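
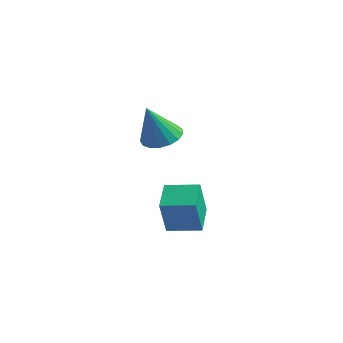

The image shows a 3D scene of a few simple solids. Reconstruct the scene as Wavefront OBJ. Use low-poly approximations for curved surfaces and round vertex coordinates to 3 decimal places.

v 1.865 -2.744 -3.834
v 2.079 -3.375 -2.055
v 3.131 -1.881 -3.681
v 3.345 -2.512 -1.901
v 2.735 -3.928 -4.359
v 2.949 -4.559 -2.579
v 4.001 -3.065 -4.205
v 4.215 -3.696 -2.426
v 1.965 -3.405 0.816
v 2.828 -3.78 0.693
v 1.875 -4.215 2.664
v 2.912 -3.372 0.876
v 2.779 -2.972 1.045
v 2.459 -2.671 1.162
v 2.026 -2.538 1.199
v 1.578 -2.603 1.149
v 1.22 -2.852 1.023
v 1.032 -3.228 0.849
v 1.057 -3.644 0.667
v 1.291 -4.005 0.52
v 1.679 -4.229 0.44
v 2.132 -4.264 0.447
v 2.547 -4.102 0.538
f 2 4 1
f 5 2 1
f 1 4 3
f 3 5 1
f 2 8 4
f 6 2 5
f 6 8 2
f 4 8 3
f 7 5 3
f 3 8 7
f 7 6 5
f 8 6 7
f 10 9 12
f 10 12 11
f 12 9 13
f 12 13 11
f 13 9 14
f 13 14 11
f 14 9 15
f 14 15 11
f 15 9 16
f 15 16 11
f 16 9 17
f 16 17 11
f 17 9 18
f 17 18 11
f 18 9 19
f 18 19 11
f 19 9 20
f 19 20 11
f 20 9 21
f 20 21 11
f 21 9 22
f 21 22 11
f 22 9 23
f 22 23 11
f 23 9 10
f 23 10 11



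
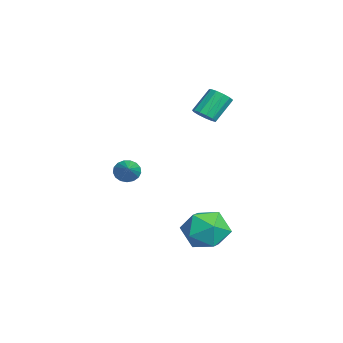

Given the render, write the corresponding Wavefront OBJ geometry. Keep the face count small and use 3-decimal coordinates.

v -3.348 -0.399 3.294
v -2.789 -0.345 3.533
v -3.313 0.433 4.585
v -3.872 0.379 4.346
v -2.828 -0.08 3.317
v -3.353 0.698 4.369
v -3.032 0.083 3.094
v -3.557 0.862 4.147
v -3.337 0.094 2.935
v -3.861 0.872 3.987
v -3.645 -0.052 2.889
v -4.169 0.726 3.942
v -3.858 -0.308 2.972
v -4.383 0.47 4.025
v -3.91 -0.593 3.157
v -4.434 0.185 4.21
v -3.783 -0.817 3.386
v -4.307 -0.038 4.438
v -3.518 -0.907 3.585
v -4.042 -0.129 4.637
v -3.199 -0.837 3.692
v -3.723 -0.059 4.744
v -2.927 -0.627 3.672
v -3.452 0.151 4.725
v 0.592 -0.987 -1.968
v 1.331 -0.186 -2.323
v 1.629 -1.274 -0.457
v 2.368 -0.473 -0.812
v 1.317 -0.171 -0.469
v 0.677 0.007 -1.402
v 2.283 -1.467 -1.378
v 1.643 -1.289 -2.311
v 2.377 -0.483 -1.958
v 1.78 0.318 -1.396
v 1.18 -1.778 -1.384
v 0.583 -0.977 -0.822
v -1.363 -3.83 0.883
v -1.123 -4.125 0.418
v -0.057 -3.83 1.557
v -1.088 -3.848 0.35
v -1.115 -3.567 0.403
v -1.2 -3.347 0.567
v -1.322 -3.237 0.803
v -1.453 -3.263 1.057
v -1.564 -3.419 1.271
v -1.628 -3.669 1.396
v -1.632 -3.956 1.404
v -1.574 -4.215 1.292
v -1.468 -4.385 1.087
v -1.338 -4.428 0.834
v -1.213 -4.334 0.593
f 2 1 5
f 2 5 3
f 3 5 6
f 3 6 4
f 5 1 7
f 5 7 6
f 6 7 8
f 6 8 4
f 7 1 9
f 7 9 8
f 8 9 10
f 8 10 4
f 9 1 11
f 9 11 10
f 10 11 12
f 10 12 4
f 11 1 13
f 11 13 12
f 12 13 14
f 12 14 4
f 13 1 15
f 13 15 14
f 14 15 16
f 14 16 4
f 15 1 17
f 15 17 16
f 16 17 18
f 16 18 4
f 17 1 19
f 17 19 18
f 18 19 20
f 18 20 4
f 19 1 21
f 19 21 20
f 20 21 22
f 20 22 4
f 21 1 23
f 21 23 22
f 22 23 24
f 22 24 4
f 23 1 2
f 23 2 24
f 24 2 3
f 24 3 4
f 25 36 30
f 25 30 26
f 25 26 32
f 25 32 35
f 25 35 36
f 26 30 34
f 30 36 29
f 36 35 27
f 35 32 31
f 32 26 33
f 28 34 29
f 28 29 27
f 28 27 31
f 28 31 33
f 28 33 34
f 29 34 30
f 27 29 36
f 31 27 35
f 33 31 32
f 34 33 26
f 38 37 40
f 38 40 39
f 40 37 41
f 40 41 39
f 41 37 42
f 41 42 39
f 42 37 43
f 42 43 39
f 43 37 44
f 43 44 39
f 44 37 45
f 44 45 39
f 45 37 46
f 45 46 39
f 46 37 47
f 46 47 39
f 47 37 48
f 47 48 39
f 48 37 49
f 48 49 39
f 49 37 50
f 49 50 39
f 50 37 51
f 50 51 39
f 51 37 38
f 51 38 39



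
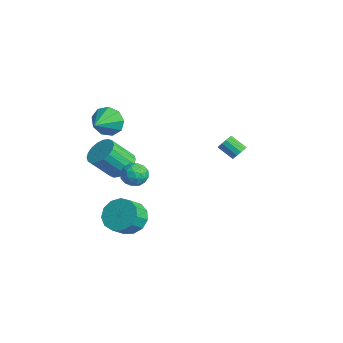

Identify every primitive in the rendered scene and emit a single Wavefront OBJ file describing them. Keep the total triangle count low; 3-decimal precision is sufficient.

v 1.196 -2.476 -4.293
v 2.019 -2.621 -4.93
v 2.446 -3.388 -4.203
v 1.624 -3.244 -3.567
v 2.17 -2.186 -4.559
v 2.597 -2.953 -3.832
v 2.011 -1.842 -4.103
v 2.439 -2.61 -3.377
v 1.594 -1.701 -3.708
v 2.022 -2.468 -2.982
v 1.051 -1.805 -3.499
v 1.478 -2.572 -2.772
v 0.554 -2.123 -3.542
v 0.981 -2.89 -2.815
v 0.26 -2.553 -3.824
v 0.688 -3.32 -3.097
v 0.264 -2.958 -4.254
v 0.692 -3.726 -3.527
v 0.564 -3.211 -4.697
v 0.991 -3.978 -3.97
v 1.065 -3.23 -5.012
v 1.492 -3.998 -4.285
v 1.607 -3.011 -5.099
v 2.034 -3.778 -4.372
v 0.06 4.185 -1.645
v 0.455 3.854 -1.521
v -0.225 3.284 -0.871
v -0.62 3.615 -0.995
v 0.464 4.074 -1.319
v -0.217 3.504 -0.67
v 0.344 4.329 -1.221
v -0.337 3.76 -0.571
v 0.134 4.539 -1.257
v -0.547 3.969 -0.608
v -0.099 4.636 -1.417
v -0.78 4.066 -0.767
v -0.282 4.59 -1.648
v -0.963 4.02 -0.999
v -0.356 4.415 -1.879
v -1.036 3.845 -1.229
v -0.298 4.167 -2.035
v -0.978 3.597 -1.386
v -0.126 3.925 -2.068
v -0.806 3.355 -1.418
v 0.105 3.765 -1.966
v -0.576 3.196 -1.316
v 0.322 3.739 -1.762
v -0.359 3.169 -1.112
v 2.56 -2.579 0.374
v 3.26 -2.294 0.414
v 3.02 -3.666 0.046
v 3.72 -3.381 0.086
v 3.315 -3.48 0.718
v 3.03 -2.808 0.92
v 3.25 -3.152 -0.46
v 2.965 -2.48 -0.258
v 3.686 -2.649 -0.102
v 3.727 -2.851 0.627
v 2.553 -3.109 -0.167
v 2.594 -3.311 0.562
v 2.869 -2.341 0.422
v 3.411 -3.619 0.038
v 3.172 -3.677 0.409
v 3.584 -3.509 0.432
v 2.734 -2.643 0.72
v 3.146 -2.476 0.744
v 3.179 -3.172 0.923
v 3.134 -3.484 -0.284
v 3.546 -3.317 -0.26
v 2.696 -2.451 0.028
v 3.108 -2.283 0.051
v 3.101 -2.788 -0.463
v 3.532 -2.382 0.143
v 3.802 -3.021 -0.049
v 3.526 -2.886 -0.371
v 3.358 -2.492 -0.252
v 3.555 -2.501 0.571
v 3.826 -3.14 0.379
v 3.588 -3.198 0.75
v 3.421 -2.803 0.869
v 3.806 -2.709 0.268
v 2.454 -2.82 0.081
v 2.725 -3.459 -0.111
v 2.859 -3.157 -0.409
v 2.692 -2.762 -0.29
v 2.478 -2.939 0.509
v 2.748 -3.578 0.317
v 2.922 -3.468 0.712
v 2.754 -3.074 0.831
v 2.474 -3.251 0.192
v -1.344 -1.906 -1.938
v -0.614 -2.358 -2.27
v -0.727 -3.506 -0.954
v -1.456 -3.054 -0.622
v -0.444 -2.085 -2.017
v -0.557 -3.233 -0.701
v -0.453 -1.776 -1.748
v -0.566 -2.924 -0.432
v -0.638 -1.493 -1.517
v -0.751 -2.641 -0.201
v -0.962 -1.292 -1.369
v -1.075 -2.44 -0.053
v -1.362 -1.212 -1.334
v -1.475 -2.36 -0.018
v -1.759 -1.27 -1.419
v -1.872 -2.418 -0.103
v -2.073 -1.454 -1.606
v -2.186 -2.602 -0.29
v -2.243 -1.727 -1.859
v -2.356 -2.875 -0.543
v -2.234 -2.036 -2.128
v -2.347 -3.184 -0.812
v -2.049 -2.319 -2.359
v -2.162 -3.467 -1.043
v -1.725 -2.52 -2.507
v -1.838 -3.668 -1.191
v -1.325 -2.6 -2.542
v -1.438 -3.748 -1.226
v -0.928 -2.542 -2.457
v -1.041 -3.69 -1.141
v -1.862 -2.462 1.253
v -1.379 -2.39 0.427
v -0.958 -3.538 1.687
v -1.117 -1.989 0.875
v -1.203 -1.809 1.501
v -1.597 -1.935 2.011
v -2.115 -2.307 2.166
v -2.515 -2.752 1.895
v -2.609 -3.061 1.323
v -2.353 -3.09 0.719
v -1.868 -2.825 0.365
f 2 1 5
f 2 5 3
f 3 5 6
f 3 6 4
f 5 1 7
f 5 7 6
f 6 7 8
f 6 8 4
f 7 1 9
f 7 9 8
f 8 9 10
f 8 10 4
f 9 1 11
f 9 11 10
f 10 11 12
f 10 12 4
f 11 1 13
f 11 13 12
f 12 13 14
f 12 14 4
f 13 1 15
f 13 15 14
f 14 15 16
f 14 16 4
f 15 1 17
f 15 17 16
f 16 17 18
f 16 18 4
f 17 1 19
f 17 19 18
f 18 19 20
f 18 20 4
f 19 1 21
f 19 21 20
f 20 21 22
f 20 22 4
f 21 1 23
f 21 23 22
f 22 23 24
f 22 24 4
f 23 1 2
f 23 2 24
f 24 2 3
f 24 3 4
f 26 25 29
f 26 29 27
f 27 29 30
f 27 30 28
f 29 25 31
f 29 31 30
f 30 31 32
f 30 32 28
f 31 25 33
f 31 33 32
f 32 33 34
f 32 34 28
f 33 25 35
f 33 35 34
f 34 35 36
f 34 36 28
f 35 25 37
f 35 37 36
f 36 37 38
f 36 38 28
f 37 25 39
f 37 39 38
f 38 39 40
f 38 40 28
f 39 25 41
f 39 41 40
f 40 41 42
f 40 42 28
f 41 25 43
f 41 43 42
f 42 43 44
f 42 44 28
f 43 25 45
f 43 45 44
f 44 45 46
f 44 46 28
f 45 25 47
f 45 47 46
f 46 47 48
f 46 48 28
f 47 25 26
f 47 26 48
f 48 26 27
f 48 27 28
f 49 86 65
f 86 60 89
f 65 89 54
f 86 89 65
f 49 65 61
f 65 54 66
f 61 66 50
f 65 66 61
f 49 61 70
f 61 50 71
f 70 71 56
f 61 71 70
f 49 70 82
f 70 56 85
f 82 85 59
f 70 85 82
f 49 82 86
f 82 59 90
f 86 90 60
f 82 90 86
f 50 66 77
f 66 54 80
f 77 80 58
f 66 80 77
f 54 89 67
f 89 60 88
f 67 88 53
f 89 88 67
f 60 90 87
f 90 59 83
f 87 83 51
f 90 83 87
f 59 85 84
f 85 56 72
f 84 72 55
f 85 72 84
f 56 71 76
f 71 50 73
f 76 73 57
f 71 73 76
f 52 78 64
f 78 58 79
f 64 79 53
f 78 79 64
f 52 64 62
f 64 53 63
f 62 63 51
f 64 63 62
f 52 62 69
f 62 51 68
f 69 68 55
f 62 68 69
f 52 69 74
f 69 55 75
f 74 75 57
f 69 75 74
f 52 74 78
f 74 57 81
f 78 81 58
f 74 81 78
f 53 79 67
f 79 58 80
f 67 80 54
f 79 80 67
f 51 63 87
f 63 53 88
f 87 88 60
f 63 88 87
f 55 68 84
f 68 51 83
f 84 83 59
f 68 83 84
f 57 75 76
f 75 55 72
f 76 72 56
f 75 72 76
f 58 81 77
f 81 57 73
f 77 73 50
f 81 73 77
f 92 91 95
f 92 95 93
f 93 95 96
f 93 96 94
f 95 91 97
f 95 97 96
f 96 97 98
f 96 98 94
f 97 91 99
f 97 99 98
f 98 99 100
f 98 100 94
f 99 91 101
f 99 101 100
f 100 101 102
f 100 102 94
f 101 91 103
f 101 103 102
f 102 103 104
f 102 104 94
f 103 91 105
f 103 105 104
f 104 105 106
f 104 106 94
f 105 91 107
f 105 107 106
f 106 107 108
f 106 108 94
f 107 91 109
f 107 109 108
f 108 109 110
f 108 110 94
f 109 91 111
f 109 111 110
f 110 111 112
f 110 112 94
f 111 91 113
f 111 113 112
f 112 113 114
f 112 114 94
f 113 91 115
f 113 115 114
f 114 115 116
f 114 116 94
f 115 91 117
f 115 117 116
f 116 117 118
f 116 118 94
f 117 91 119
f 117 119 118
f 118 119 120
f 118 120 94
f 119 91 92
f 119 92 120
f 120 92 93
f 120 93 94
f 122 121 124
f 122 124 123
f 124 121 125
f 124 125 123
f 125 121 126
f 125 126 123
f 126 121 127
f 126 127 123
f 127 121 128
f 127 128 123
f 128 121 129
f 128 129 123
f 129 121 130
f 129 130 123
f 130 121 131
f 130 131 123
f 131 121 122
f 131 122 123



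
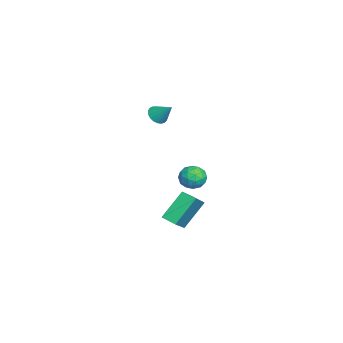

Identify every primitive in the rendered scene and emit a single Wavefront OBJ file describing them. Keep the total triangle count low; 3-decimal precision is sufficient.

v -3.303 -1.129 -2.565
v -2.905 -1.403 -1.916
v -4.395 -1.717 -2.144
v -3.997 -1.991 -1.495
v -4.152 -1.2 -1.57
v -3.477 -0.837 -1.831
v -3.823 -2.283 -2.229
v -3.148 -1.92 -2.49
v -3.226 -2.117 -1.709
v -3.429 -1.447 -1.301
v -3.871 -1.673 -2.759
v -4.074 -1.003 -2.351
v -3.008 -1.214 -2.278
v -4.292 -1.906 -1.782
v -4.383 -1.441 -1.826
v -4.149 -1.602 -1.445
v -3.344 -0.881 -2.227
v -3.11 -1.043 -1.846
v -3.843 -0.923 -1.642
v -4.19 -2.077 -2.214
v -3.956 -2.239 -1.833
v -3.151 -1.518 -2.615
v -2.917 -1.679 -2.234
v -3.457 -2.197 -2.418
v -2.963 -1.795 -1.774
v -3.605 -2.141 -1.526
v -3.503 -2.312 -1.958
v -3.106 -2.099 -2.112
v -3.082 -1.402 -1.535
v -3.724 -1.747 -1.287
v -3.815 -1.282 -1.331
v -3.418 -1.069 -1.484
v -3.271 -1.821 -1.413
v -3.576 -1.373 -2.773
v -4.218 -1.718 -2.525
v -3.882 -2.051 -2.576
v -3.485 -1.838 -2.729
v -3.695 -0.979 -2.534
v -4.337 -1.325 -2.286
v -4.194 -1.021 -1.948
v -3.797 -0.808 -2.102
v -4.029 -1.299 -2.647
v 2.382 -2.472 -1.816
v 3.572 -2.865 -0.871
v 1.613 -1.511 -0.448
v 2.803 -1.905 0.497
v 2.797 -1.795 -2.057
v 3.987 -2.189 -1.112
v 2.028 -0.835 -0.689
v 3.218 -1.228 0.256
v -2.472 -3.319 3.143
v -2.083 -3.117 2.718
v -1.968 -2.581 3.957
v -2.278 -2.956 2.693
v -2.506 -2.858 2.745
v -2.728 -2.84 2.866
v -2.906 -2.905 3.035
v -3.009 -3.041 3.222
v -3.019 -3.226 3.396
v -2.934 -3.427 3.526
v -2.77 -3.609 3.589
v -2.554 -3.741 3.575
v -2.324 -3.801 3.487
v -2.119 -3.777 3.339
v -1.976 -3.674 3.157
v -1.918 -3.51 2.972
v -1.956 -3.312 2.817
f 1 38 17
f 38 12 41
f 17 41 6
f 38 41 17
f 1 17 13
f 17 6 18
f 13 18 2
f 17 18 13
f 1 13 22
f 13 2 23
f 22 23 8
f 13 23 22
f 1 22 34
f 22 8 37
f 34 37 11
f 22 37 34
f 1 34 38
f 34 11 42
f 38 42 12
f 34 42 38
f 2 18 29
f 18 6 32
f 29 32 10
f 18 32 29
f 6 41 19
f 41 12 40
f 19 40 5
f 41 40 19
f 12 42 39
f 42 11 35
f 39 35 3
f 42 35 39
f 11 37 36
f 37 8 24
f 36 24 7
f 37 24 36
f 8 23 28
f 23 2 25
f 28 25 9
f 23 25 28
f 4 30 16
f 30 10 31
f 16 31 5
f 30 31 16
f 4 16 14
f 16 5 15
f 14 15 3
f 16 15 14
f 4 14 21
f 14 3 20
f 21 20 7
f 14 20 21
f 4 21 26
f 21 7 27
f 26 27 9
f 21 27 26
f 4 26 30
f 26 9 33
f 30 33 10
f 26 33 30
f 5 31 19
f 31 10 32
f 19 32 6
f 31 32 19
f 3 15 39
f 15 5 40
f 39 40 12
f 15 40 39
f 7 20 36
f 20 3 35
f 36 35 11
f 20 35 36
f 9 27 28
f 27 7 24
f 28 24 8
f 27 24 28
f 10 33 29
f 33 9 25
f 29 25 2
f 33 25 29
f 44 46 43
f 47 44 43
f 43 46 45
f 45 47 43
f 44 50 46
f 48 44 47
f 48 50 44
f 46 50 45
f 49 47 45
f 45 50 49
f 49 48 47
f 50 48 49
f 52 51 54
f 52 54 53
f 54 51 55
f 54 55 53
f 55 51 56
f 55 56 53
f 56 51 57
f 56 57 53
f 57 51 58
f 57 58 53
f 58 51 59
f 58 59 53
f 59 51 60
f 59 60 53
f 60 51 61
f 60 61 53
f 61 51 62
f 61 62 53
f 62 51 63
f 62 63 53
f 63 51 64
f 63 64 53
f 64 51 65
f 64 65 53
f 65 51 66
f 65 66 53
f 66 51 67
f 66 67 53
f 67 51 52
f 67 52 53



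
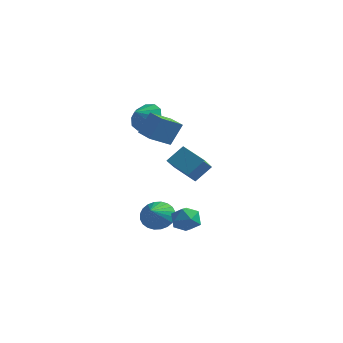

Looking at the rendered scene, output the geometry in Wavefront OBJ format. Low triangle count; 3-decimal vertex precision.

v 1.725 -1.262 -2.678
v 2.664 -1.493 -2.671
v 1.496 -2.227 -3.889
v 2.435 -2.458 -3.882
v 1.862 -2.745 -3.158
v 2.003 -2.148 -2.41
v 2.157 -1.572 -4.15
v 2.298 -0.975 -3.402
v 2.931 -1.684 -3.581
v 2.749 -2.409 -2.968
v 1.411 -1.311 -3.592
v 1.229 -2.036 -2.979
v -1.204 1.326 -0.381
v -0.615 2.189 0.61
v -1.589 2.758 -1.4
v -1 3.621 -0.41
v 0.34 1.179 -1.17
v 0.929 2.042 -0.18
v -0.045 2.611 -2.19
v 0.544 3.474 -1.199
v -0.505 -2.695 3.103
v -0.087 -2.113 4.5
v 0.138 -1.564 2.44
v 0.556 -0.982 3.837
v 0.704 -3.418 3.043
v 1.122 -2.836 4.44
v 1.347 -2.287 2.38
v 1.765 -1.705 3.777
v -1.463 -0.397 3.446
v -0.689 -0.087 4.133
v -1.657 -1.303 4.074
v -1.265 0.179 4.338
v -1.917 0.225 4.203
v -2.396 0.034 3.779
v -2.518 -0.322 3.227
v -2.237 -0.706 2.759
v -1.66 -0.972 2.554
v -1.008 -1.018 2.689
v -0.53 -0.827 3.113
v -0.408 -0.472 3.665
v -0.74 -0.366 -4.093
v 0.078 -0.602 -4.725
v -0.42 -1.634 -3.207
v 0.26 -0.359 -4.444
v 0.291 -0.118 -4.11
v 0.164 0.086 -3.773
v -0.1 0.221 -3.485
v -0.461 0.266 -3.289
v -0.865 0.216 -3.216
v -1.25 0.077 -3.276
v -1.557 -0.13 -3.461
v -1.74 -0.372 -3.742
v -1.77 -0.614 -4.076
v -1.644 -0.817 -4.413
v -1.38 -0.952 -4.702
v -1.018 -0.998 -4.897
v -0.614 -0.947 -4.971
v -0.229 -0.808 -4.91
f 1 12 6
f 1 6 2
f 1 2 8
f 1 8 11
f 1 11 12
f 2 6 10
f 6 12 5
f 12 11 3
f 11 8 7
f 8 2 9
f 4 10 5
f 4 5 3
f 4 3 7
f 4 7 9
f 4 9 10
f 5 10 6
f 3 5 12
f 7 3 11
f 9 7 8
f 10 9 2
f 14 16 13
f 17 14 13
f 13 16 15
f 15 17 13
f 14 20 16
f 18 14 17
f 18 20 14
f 16 20 15
f 19 17 15
f 15 20 19
f 19 18 17
f 20 18 19
f 22 24 21
f 25 22 21
f 21 24 23
f 23 25 21
f 22 28 24
f 26 22 25
f 26 28 22
f 24 28 23
f 27 25 23
f 23 28 27
f 27 26 25
f 28 26 27
f 30 29 32
f 30 32 31
f 32 29 33
f 32 33 31
f 33 29 34
f 33 34 31
f 34 29 35
f 34 35 31
f 35 29 36
f 35 36 31
f 36 29 37
f 36 37 31
f 37 29 38
f 37 38 31
f 38 29 39
f 38 39 31
f 39 29 40
f 39 40 31
f 40 29 30
f 40 30 31
f 42 41 44
f 42 44 43
f 44 41 45
f 44 45 43
f 45 41 46
f 45 46 43
f 46 41 47
f 46 47 43
f 47 41 48
f 47 48 43
f 48 41 49
f 48 49 43
f 49 41 50
f 49 50 43
f 50 41 51
f 50 51 43
f 51 41 52
f 51 52 43
f 52 41 53
f 52 53 43
f 53 41 54
f 53 54 43
f 54 41 55
f 54 55 43
f 55 41 56
f 55 56 43
f 56 41 57
f 56 57 43
f 57 41 58
f 57 58 43
f 58 41 42
f 58 42 43



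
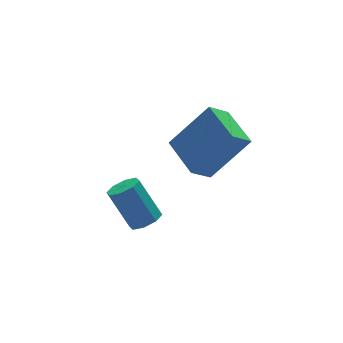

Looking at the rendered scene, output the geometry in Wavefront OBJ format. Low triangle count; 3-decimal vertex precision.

v 1.112 2.488 -3.645
v 0.296 2.372 -2.963
v 1.121 4.182 -3.346
v 0.305 4.066 -2.664
v 2.515 2.194 -2.016
v 1.699 2.078 -1.334
v 2.524 3.888 -1.717
v 1.708 3.772 -1.035
v -2.1 0.981 -3.386
v -1.528 1.181 -3.314
v -1.968 1.959 -1.963
v -2.54 1.759 -2.034
v -1.789 1.473 -3.568
v -2.229 2.251 -2.217
v -2.232 1.477 -3.714
v -2.672 2.255 -2.363
v -2.598 1.191 -3.668
v -3.038 1.969 -2.317
v -2.672 0.781 -3.457
v -3.112 1.559 -2.106
v -2.411 0.489 -3.203
v -2.851 1.267 -1.852
v -1.968 0.485 -3.057
v -2.408 1.263 -1.706
v -1.602 0.771 -3.103
v -2.042 1.549 -1.752
f 2 4 1
f 5 2 1
f 1 4 3
f 3 5 1
f 2 8 4
f 6 2 5
f 6 8 2
f 4 8 3
f 7 5 3
f 3 8 7
f 7 6 5
f 8 6 7
f 10 9 13
f 10 13 11
f 11 13 14
f 11 14 12
f 13 9 15
f 13 15 14
f 14 15 16
f 14 16 12
f 15 9 17
f 15 17 16
f 16 17 18
f 16 18 12
f 17 9 19
f 17 19 18
f 18 19 20
f 18 20 12
f 19 9 21
f 19 21 20
f 20 21 22
f 20 22 12
f 21 9 23
f 21 23 22
f 22 23 24
f 22 24 12
f 23 9 25
f 23 25 24
f 24 25 26
f 24 26 12
f 25 9 10
f 25 10 26
f 26 10 11
f 26 11 12



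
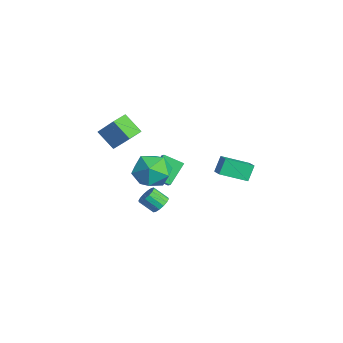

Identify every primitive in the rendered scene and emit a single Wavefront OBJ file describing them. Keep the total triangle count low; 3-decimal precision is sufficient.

v 1.337 2.744 0.606
v 2.13 2.762 0.91
v 1.561 4.246 -0.066
v 2.354 4.263 0.238
v 1.686 2.297 -0.278
v 2.479 2.314 0.026
v 1.91 3.798 -0.95
v 2.703 3.816 -0.646
v 2.844 -1.208 2.311
v 3.642 -0.533 1.793
v 3.918 -2.727 1.987
v 4.716 -2.052 1.469
v 4.543 -1.972 2.62
v 3.879 -1.033 2.821
v 3.681 -2.227 0.959
v 3.017 -1.288 1.16
v 4.16 -1.162 0.958
v 4.692 -1.005 1.984
v 2.868 -2.255 1.796
v 3.4 -2.098 2.822
v 1.939 -0.661 -2.159
v 2.373 -1.05 -2.305
v 1.994 -1.727 -1.628
v 1.561 -1.339 -1.481
v 2.49 -0.882 -2.071
v 2.111 -1.56 -1.394
v 2.461 -0.655 -1.861
v 2.082 -1.333 -1.184
v 2.291 -0.43 -1.731
v 1.912 -1.108 -1.054
v 2.027 -0.267 -1.715
v 1.648 -0.944 -1.038
v 1.74 -0.209 -1.818
v 1.361 -0.887 -1.141
v 1.506 -0.273 -2.012
v 1.127 -0.95 -1.335
v 1.389 -0.44 -2.246
v 1.01 -1.118 -1.569
v 1.418 -0.667 -2.456
v 1.039 -1.345 -1.779
v 1.588 -0.892 -2.586
v 1.209 -1.57 -1.909
v 1.852 -1.056 -2.602
v 1.473 -1.733 -1.925
v 2.139 -1.113 -2.499
v 1.76 -1.791 -1.822
v -1.997 -3.019 1.427
v -0.574 -2.496 3.021
v -2.433 -2.268 1.57
v -1.009 -1.745 3.164
v -1.191 -2.375 0.496
v 0.233 -1.852 2.09
v -1.626 -1.624 0.639
v -0.203 -1.101 2.233
v -3.375 0.072 -3.62
v -4.088 1.049 -2.528
v -2.866 1.068 -4.179
v -3.579 2.045 -3.086
v -2.581 -0.005 -3.034
v -3.294 0.972 -1.941
v -2.072 0.991 -3.592
v -2.785 1.968 -2.5
f 2 4 1
f 5 2 1
f 1 4 3
f 3 5 1
f 2 8 4
f 6 2 5
f 6 8 2
f 4 8 3
f 7 5 3
f 3 8 7
f 7 6 5
f 8 6 7
f 9 20 14
f 9 14 10
f 9 10 16
f 9 16 19
f 9 19 20
f 10 14 18
f 14 20 13
f 20 19 11
f 19 16 15
f 16 10 17
f 12 18 13
f 12 13 11
f 12 11 15
f 12 15 17
f 12 17 18
f 13 18 14
f 11 13 20
f 15 11 19
f 17 15 16
f 18 17 10
f 22 21 25
f 22 25 23
f 23 25 26
f 23 26 24
f 25 21 27
f 25 27 26
f 26 27 28
f 26 28 24
f 27 21 29
f 27 29 28
f 28 29 30
f 28 30 24
f 29 21 31
f 29 31 30
f 30 31 32
f 30 32 24
f 31 21 33
f 31 33 32
f 32 33 34
f 32 34 24
f 33 21 35
f 33 35 34
f 34 35 36
f 34 36 24
f 35 21 37
f 35 37 36
f 36 37 38
f 36 38 24
f 37 21 39
f 37 39 38
f 38 39 40
f 38 40 24
f 39 21 41
f 39 41 40
f 40 41 42
f 40 42 24
f 41 21 43
f 41 43 42
f 42 43 44
f 42 44 24
f 43 21 45
f 43 45 44
f 44 45 46
f 44 46 24
f 45 21 22
f 45 22 46
f 46 22 23
f 46 23 24
f 48 50 47
f 51 48 47
f 47 50 49
f 49 51 47
f 48 54 50
f 52 48 51
f 52 54 48
f 50 54 49
f 53 51 49
f 49 54 53
f 53 52 51
f 54 52 53
f 56 58 55
f 59 56 55
f 55 58 57
f 57 59 55
f 56 62 58
f 60 56 59
f 60 62 56
f 58 62 57
f 61 59 57
f 57 62 61
f 61 60 59
f 62 60 61



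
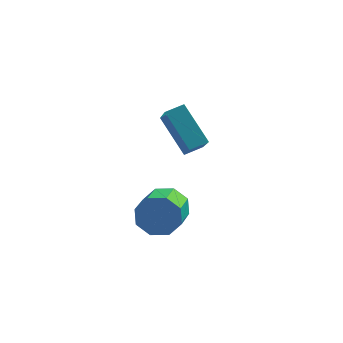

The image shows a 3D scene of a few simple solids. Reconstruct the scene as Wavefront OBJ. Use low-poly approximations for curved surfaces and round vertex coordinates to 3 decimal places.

v 1.149 2.75 1.66
v 1.632 1.281 2.959
v 1.818 3.192 1.912
v 2.301 1.723 3.211
v 2.279 1.857 0.229
v 2.762 0.388 1.528
v 2.948 2.299 0.481
v 3.431 0.83 1.78
v 1.692 1.155 -2.418
v 2.176 0.876 -3.211
v 2.212 -0.814 -2.595
v 1.728 -0.535 -1.802
v 2.629 1.086 -2.661
v 2.664 -0.605 -2.045
v 2.533 1.337 -1.969
v 2.568 -0.354 -1.353
v 1.944 1.481 -1.54
v 1.98 -0.21 -0.923
v 1.208 1.434 -1.625
v 1.244 -0.256 -1.009
v 0.756 1.225 -2.175
v 0.791 -0.466 -1.559
v 0.852 0.974 -2.867
v 0.887 -0.717 -2.251
v 1.44 0.83 -3.297
v 1.476 -0.861 -2.68
f 2 4 1
f 5 2 1
f 1 4 3
f 3 5 1
f 2 8 4
f 6 2 5
f 6 8 2
f 4 8 3
f 7 5 3
f 3 8 7
f 7 6 5
f 8 6 7
f 10 9 13
f 10 13 11
f 11 13 14
f 11 14 12
f 13 9 15
f 13 15 14
f 14 15 16
f 14 16 12
f 15 9 17
f 15 17 16
f 16 17 18
f 16 18 12
f 17 9 19
f 17 19 18
f 18 19 20
f 18 20 12
f 19 9 21
f 19 21 20
f 20 21 22
f 20 22 12
f 21 9 23
f 21 23 22
f 22 23 24
f 22 24 12
f 23 9 25
f 23 25 24
f 24 25 26
f 24 26 12
f 25 9 10
f 25 10 26
f 26 10 11
f 26 11 12



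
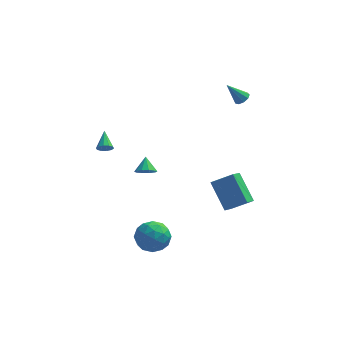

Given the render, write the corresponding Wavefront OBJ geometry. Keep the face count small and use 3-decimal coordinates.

v -3.383 0.534 1.082
v -3.127 0.335 1.463
v -3.557 1.606 1.758
v -2.927 0.483 1.28
v -2.9 0.65 1.022
v -3.058 0.773 0.786
v -3.34 0.804 0.664
v -3.638 0.732 0.701
v -3.839 0.584 0.883
v -3.865 0.417 1.142
v -3.707 0.294 1.378
v -3.425 0.263 1.5
v 3.53 -2.059 -1.621
v 2.643 -0.895 -0.244
v 3.836 -1.211 -2.14
v 2.95 -0.047 -0.762
v 4.75 -2.033 -0.858
v 3.864 -0.869 0.52
v 5.057 -1.185 -1.376
v 4.17 -0.021 0.001
v -1.354 -2.245 -4.034
v -0.531 -2.061 -4.73
v -0.229 -3.019 -2.91
v 0.594 -2.835 -3.606
v 0.119 -1.998 -3.086
v -0.576 -1.519 -3.781
v -0.184 -3.561 -3.859
v -0.879 -3.082 -4.554
v 0.192 -2.874 -4.622
v 0.38 -1.908 -4.144
v -1.14 -3.172 -3.496
v -0.952 -2.206 -3.018
v -1.041 -2.085 -4.481
v 0.281 -2.995 -3.159
v 0.002 -2.503 -2.853
v 0.486 -2.395 -3.263
v -1.067 -1.766 -3.923
v -0.584 -1.658 -4.332
v -0.201 -1.622 -3.366
v -0.176 -3.422 -3.308
v 0.307 -3.314 -3.717
v -1.246 -2.685 -4.377
v -0.762 -2.577 -4.787
v -0.559 -3.458 -4.274
v -0.132 -2.454 -4.826
v 0.529 -2.91 -4.165
v 0.071 -3.336 -4.314
v -0.337 -3.055 -4.723
v -0.022 -1.887 -4.546
v 0.639 -2.342 -3.885
v 0.36 -1.85 -3.579
v -0.048 -1.569 -3.988
v 0.403 -2.365 -4.482
v -1.399 -2.738 -3.755
v -0.738 -3.193 -3.094
v -0.712 -3.511 -3.652
v -1.12 -3.23 -4.061
v -1.289 -2.17 -3.475
v -0.628 -2.626 -2.814
v -0.423 -2.025 -2.917
v -0.831 -1.744 -3.326
v -1.163 -2.715 -3.158
v 3.979 4.013 3.367
v 4.332 3.714 3.604
v 3.101 3.887 4.513
v 4.388 4.056 3.685
v 4.253 4.378 3.616
v 3.989 4.529 3.431
v 3.721 4.438 3.215
v 3.574 4.149 3.071
v 3.616 3.795 3.065
v 3.828 3.544 3.2
v 4.111 3.512 3.413
v -1.364 2.542 -2.302
v -0.819 2.321 -2.001
v -1.456 3.298 -1.578
v -0.707 2.599 -2.278
v -0.846 2.856 -2.563
v -1.182 2.992 -2.749
v -1.588 2.957 -2.763
v -1.909 2.763 -2.602
v -2.021 2.485 -2.325
v -1.882 2.229 -2.04
v -1.546 2.092 -1.854
v -1.14 2.128 -1.84
f 2 1 4
f 2 4 3
f 4 1 5
f 4 5 3
f 5 1 6
f 5 6 3
f 6 1 7
f 6 7 3
f 7 1 8
f 7 8 3
f 8 1 9
f 8 9 3
f 9 1 10
f 9 10 3
f 10 1 11
f 10 11 3
f 11 1 12
f 11 12 3
f 12 1 2
f 12 2 3
f 14 16 13
f 17 14 13
f 13 16 15
f 15 17 13
f 14 20 16
f 18 14 17
f 18 20 14
f 16 20 15
f 19 17 15
f 15 20 19
f 19 18 17
f 20 18 19
f 21 58 37
f 58 32 61
f 37 61 26
f 58 61 37
f 21 37 33
f 37 26 38
f 33 38 22
f 37 38 33
f 21 33 42
f 33 22 43
f 42 43 28
f 33 43 42
f 21 42 54
f 42 28 57
f 54 57 31
f 42 57 54
f 21 54 58
f 54 31 62
f 58 62 32
f 54 62 58
f 22 38 49
f 38 26 52
f 49 52 30
f 38 52 49
f 26 61 39
f 61 32 60
f 39 60 25
f 61 60 39
f 32 62 59
f 62 31 55
f 59 55 23
f 62 55 59
f 31 57 56
f 57 28 44
f 56 44 27
f 57 44 56
f 28 43 48
f 43 22 45
f 48 45 29
f 43 45 48
f 24 50 36
f 50 30 51
f 36 51 25
f 50 51 36
f 24 36 34
f 36 25 35
f 34 35 23
f 36 35 34
f 24 34 41
f 34 23 40
f 41 40 27
f 34 40 41
f 24 41 46
f 41 27 47
f 46 47 29
f 41 47 46
f 24 46 50
f 46 29 53
f 50 53 30
f 46 53 50
f 25 51 39
f 51 30 52
f 39 52 26
f 51 52 39
f 23 35 59
f 35 25 60
f 59 60 32
f 35 60 59
f 27 40 56
f 40 23 55
f 56 55 31
f 40 55 56
f 29 47 48
f 47 27 44
f 48 44 28
f 47 44 48
f 30 53 49
f 53 29 45
f 49 45 22
f 53 45 49
f 64 63 66
f 64 66 65
f 66 63 67
f 66 67 65
f 67 63 68
f 67 68 65
f 68 63 69
f 68 69 65
f 69 63 70
f 69 70 65
f 70 63 71
f 70 71 65
f 71 63 72
f 71 72 65
f 72 63 73
f 72 73 65
f 73 63 64
f 73 64 65
f 75 74 77
f 75 77 76
f 77 74 78
f 77 78 76
f 78 74 79
f 78 79 76
f 79 74 80
f 79 80 76
f 80 74 81
f 80 81 76
f 81 74 82
f 81 82 76
f 82 74 83
f 82 83 76
f 83 74 84
f 83 84 76
f 84 74 85
f 84 85 76
f 85 74 75
f 85 75 76



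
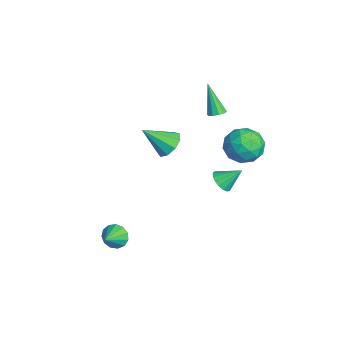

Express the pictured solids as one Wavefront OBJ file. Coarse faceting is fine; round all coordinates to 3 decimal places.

v -1.505 3.386 -4.39
v -1.059 2.953 -3.971
v -1.335 4.454 -3.47
v -0.833 3.114 -4.199
v -0.761 3.337 -4.47
v -0.859 3.571 -4.724
v -1.105 3.763 -4.901
v -1.443 3.869 -4.961
v -1.795 3.864 -4.891
v -2.081 3.75 -4.705
v -2.234 3.552 -4.448
v -2.221 3.317 -4.178
v -2.043 3.097 -3.956
v -1.743 2.944 -3.834
v -1.387 2.892 -3.839
v 0.339 0.291 0.418
v 0.728 0.817 1.021
v 0.281 -1.091 1.662
v 0.123 0.873 1.055
v -0.381 0.657 0.792
v -0.549 0.269 0.353
v -0.301 -0.108 -0.055
v 0.246 -0.299 -0.242
v 0.837 -0.214 -0.12
v 1.194 0.107 0.254
v 1.151 0.515 0.704
v 3.364 -2.891 -4.103
v 3.881 -2.466 -4.463
v 4.236 -3.489 -3.557
v 3.791 -2.263 -4.097
v 3.566 -2.259 -3.733
v 3.277 -2.455 -3.486
v 3.015 -2.79 -3.435
v 2.864 -3.157 -3.596
v 2.872 -3.44 -3.918
v 3.036 -3.548 -4.299
v 3.304 -3.447 -4.617
v 3.591 -3.17 -4.772
v 3.806 -2.804 -4.715
v -1.387 3.07 1.308
v -0.965 2.78 1.447
v -2.233 2.69 3.092
v -0.91 3.09 1.539
v -1.037 3.392 1.543
v -1.298 3.571 1.457
v -1.593 3.558 1.315
v -1.809 3.36 1.17
v -1.864 3.05 1.078
v -1.737 2.748 1.074
v -1.476 2.569 1.159
v -1.182 2.581 1.302
v 2.97 4.191 2.989
v 4.035 4.327 3.325
v 3.485 2.813 1.915
v 4.55 2.949 2.251
v 3.778 2.559 2.971
v 3.461 3.411 3.635
v 4.059 3.729 1.605
v 3.742 4.581 2.269
v 4.709 4.042 2.469
v 4.535 3.319 3.314
v 2.985 3.821 1.926
v 2.811 3.098 2.771
v 3.458 4.38 3.251
v 4.062 2.76 1.989
v 3.609 2.531 2.412
v 4.235 2.611 2.61
v 3.12 3.841 3.433
v 3.746 3.921 3.631
v 3.595 2.882 3.423
v 3.774 3.219 1.609
v 4.4 3.299 1.807
v 3.285 4.529 2.63
v 3.911 4.609 2.828
v 3.925 4.258 1.817
v 4.48 4.292 2.946
v 4.782 3.482 2.315
v 4.494 3.941 1.935
v 4.307 4.441 2.325
v 4.377 3.867 3.442
v 4.68 3.057 2.811
v 4.226 2.828 3.234
v 4.039 3.329 3.624
v 4.773 3.699 2.939
v 2.84 4.083 2.429
v 3.143 3.273 1.798
v 3.481 3.811 1.616
v 3.294 4.312 2.006
v 2.738 3.658 2.925
v 3.04 2.848 2.294
v 3.213 2.699 2.915
v 3.026 3.199 3.305
v 2.747 3.441 2.301
f 2 1 4
f 2 4 3
f 4 1 5
f 4 5 3
f 5 1 6
f 5 6 3
f 6 1 7
f 6 7 3
f 7 1 8
f 7 8 3
f 8 1 9
f 8 9 3
f 9 1 10
f 9 10 3
f 10 1 11
f 10 11 3
f 11 1 12
f 11 12 3
f 12 1 13
f 12 13 3
f 13 1 14
f 13 14 3
f 14 1 15
f 14 15 3
f 15 1 2
f 15 2 3
f 17 16 19
f 17 19 18
f 19 16 20
f 19 20 18
f 20 16 21
f 20 21 18
f 21 16 22
f 21 22 18
f 22 16 23
f 22 23 18
f 23 16 24
f 23 24 18
f 24 16 25
f 24 25 18
f 25 16 26
f 25 26 18
f 26 16 17
f 26 17 18
f 28 27 30
f 28 30 29
f 30 27 31
f 30 31 29
f 31 27 32
f 31 32 29
f 32 27 33
f 32 33 29
f 33 27 34
f 33 34 29
f 34 27 35
f 34 35 29
f 35 27 36
f 35 36 29
f 36 27 37
f 36 37 29
f 37 27 38
f 37 38 29
f 38 27 39
f 38 39 29
f 39 27 28
f 39 28 29
f 41 40 43
f 41 43 42
f 43 40 44
f 43 44 42
f 44 40 45
f 44 45 42
f 45 40 46
f 45 46 42
f 46 40 47
f 46 47 42
f 47 40 48
f 47 48 42
f 48 40 49
f 48 49 42
f 49 40 50
f 49 50 42
f 50 40 51
f 50 51 42
f 51 40 41
f 51 41 42
f 52 89 68
f 89 63 92
f 68 92 57
f 89 92 68
f 52 68 64
f 68 57 69
f 64 69 53
f 68 69 64
f 52 64 73
f 64 53 74
f 73 74 59
f 64 74 73
f 52 73 85
f 73 59 88
f 85 88 62
f 73 88 85
f 52 85 89
f 85 62 93
f 89 93 63
f 85 93 89
f 53 69 80
f 69 57 83
f 80 83 61
f 69 83 80
f 57 92 70
f 92 63 91
f 70 91 56
f 92 91 70
f 63 93 90
f 93 62 86
f 90 86 54
f 93 86 90
f 62 88 87
f 88 59 75
f 87 75 58
f 88 75 87
f 59 74 79
f 74 53 76
f 79 76 60
f 74 76 79
f 55 81 67
f 81 61 82
f 67 82 56
f 81 82 67
f 55 67 65
f 67 56 66
f 65 66 54
f 67 66 65
f 55 65 72
f 65 54 71
f 72 71 58
f 65 71 72
f 55 72 77
f 72 58 78
f 77 78 60
f 72 78 77
f 55 77 81
f 77 60 84
f 81 84 61
f 77 84 81
f 56 82 70
f 82 61 83
f 70 83 57
f 82 83 70
f 54 66 90
f 66 56 91
f 90 91 63
f 66 91 90
f 58 71 87
f 71 54 86
f 87 86 62
f 71 86 87
f 60 78 79
f 78 58 75
f 79 75 59
f 78 75 79
f 61 84 80
f 84 60 76
f 80 76 53
f 84 76 80



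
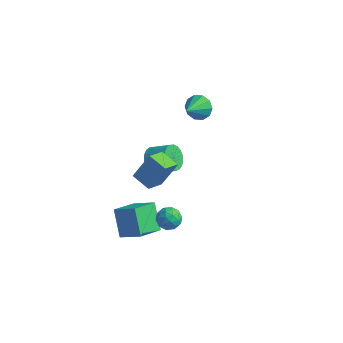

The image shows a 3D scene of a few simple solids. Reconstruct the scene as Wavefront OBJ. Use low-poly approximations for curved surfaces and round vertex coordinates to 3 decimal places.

v 3.373 -3.145 -0.067
v 3.853 -3.674 0.336
v 2.867 -4.146 -0.776
v 3.347 -4.675 -0.373
v 2.729 -4.303 0.017
v 3.042 -3.684 0.455
v 3.678 -4.136 -0.895
v 3.991 -3.517 -0.457
v 4.042 -4.286 -0.176
v 3.455 -4.389 0.388
v 3.265 -3.431 -0.828
v 2.678 -3.534 -0.264
v 3.657 -3.322 0.197
v 3.063 -4.498 -0.637
v 2.699 -4.28 -0.408
v 2.982 -4.59 -0.171
v 3.18 -3.328 0.267
v 3.463 -3.638 0.504
v 2.802 -4.008 0.316
v 3.257 -4.182 -0.944
v 3.54 -4.492 -0.707
v 3.738 -3.23 -0.269
v 4.021 -3.54 -0.032
v 3.918 -3.812 -0.756
v 4.051 -3.992 0.133
v 3.753 -4.58 -0.284
v 3.948 -4.264 -0.591
v 4.132 -3.9 -0.333
v 3.706 -4.053 0.464
v 3.409 -4.641 0.047
v 3.045 -4.422 0.277
v 3.229 -4.059 0.534
v 3.817 -4.413 0.163
v 3.311 -3.179 -0.487
v 3.014 -3.767 -0.904
v 3.491 -3.761 -0.974
v 3.675 -3.398 -0.717
v 2.967 -3.24 -0.156
v 2.669 -3.828 -0.573
v 2.588 -3.92 -0.107
v 2.772 -3.556 0.151
v 2.903 -3.407 -0.603
v 1.447 -3.285 2.795
v 1.385 -4.594 3.545
v 2.048 -2.452 4.297
v 1.986 -3.761 5.048
v 2.654 -3.539 2.452
v 2.592 -4.848 3.203
v 3.255 -2.706 3.955
v 3.193 -4.015 4.705
v -0.644 -1.389 -3.474
v -1.021 -3.018 -2.755
v 0.793 -1.33 -2.588
v 0.417 -2.959 -1.868
v 0.303 -2.261 -4.952
v -0.073 -3.89 -4.232
v 1.741 -2.202 -4.065
v 1.364 -3.831 -3.346
v 0.313 4.637 1.515
v 1.199 4.791 1.749
v 0.327 3.143 2.445
v 0.866 5.036 2.148
v 0.321 5.128 2.305
v -0.228 5.033 2.161
v -0.569 4.787 1.77
v -0.574 4.483 1.282
v -0.24 4.239 0.883
v 0.305 4.146 0.726
v 0.853 4.242 0.87
v 1.195 4.488 1.261
v -0.825 1.17 -1.433
v -0.334 1.003 -2.217
v 0.996 1.224 -1.432
v 0.505 1.39 -0.647
v -0.388 1.39 -2.235
v 0.942 1.611 -1.45
v -0.517 1.739 -2.114
v 0.813 1.959 -1.329
v -0.699 1.989 -1.876
v 0.631 2.21 -1.091
v -0.903 2.098 -1.561
v 0.427 2.318 -0.776
v -1.094 2.046 -1.223
v 0.236 2.266 -0.438
v -1.238 1.842 -0.922
v 0.092 2.063 -0.137
v -1.311 1.523 -0.709
v 0.019 1.743 0.076
v -1.299 1.142 -0.621
v 0.031 1.363 0.164
v -1.206 0.766 -0.674
v 0.124 0.987 0.111
v -1.047 0.46 -0.857
v 0.283 0.681 -0.072
v -0.849 0.277 -1.14
v 0.481 0.497 -0.355
v -0.647 0.248 -1.474
v 0.682 0.468 -0.689
v -0.476 0.378 -1.8
v 0.853 0.599 -1.015
v -0.366 0.645 -2.063
v 0.964 0.866 -1.278
f 1 38 17
f 38 12 41
f 17 41 6
f 38 41 17
f 1 17 13
f 17 6 18
f 13 18 2
f 17 18 13
f 1 13 22
f 13 2 23
f 22 23 8
f 13 23 22
f 1 22 34
f 22 8 37
f 34 37 11
f 22 37 34
f 1 34 38
f 34 11 42
f 38 42 12
f 34 42 38
f 2 18 29
f 18 6 32
f 29 32 10
f 18 32 29
f 6 41 19
f 41 12 40
f 19 40 5
f 41 40 19
f 12 42 39
f 42 11 35
f 39 35 3
f 42 35 39
f 11 37 36
f 37 8 24
f 36 24 7
f 37 24 36
f 8 23 28
f 23 2 25
f 28 25 9
f 23 25 28
f 4 30 16
f 30 10 31
f 16 31 5
f 30 31 16
f 4 16 14
f 16 5 15
f 14 15 3
f 16 15 14
f 4 14 21
f 14 3 20
f 21 20 7
f 14 20 21
f 4 21 26
f 21 7 27
f 26 27 9
f 21 27 26
f 4 26 30
f 26 9 33
f 30 33 10
f 26 33 30
f 5 31 19
f 31 10 32
f 19 32 6
f 31 32 19
f 3 15 39
f 15 5 40
f 39 40 12
f 15 40 39
f 7 20 36
f 20 3 35
f 36 35 11
f 20 35 36
f 9 27 28
f 27 7 24
f 28 24 8
f 27 24 28
f 10 33 29
f 33 9 25
f 29 25 2
f 33 25 29
f 44 46 43
f 47 44 43
f 43 46 45
f 45 47 43
f 44 50 46
f 48 44 47
f 48 50 44
f 46 50 45
f 49 47 45
f 45 50 49
f 49 48 47
f 50 48 49
f 52 54 51
f 55 52 51
f 51 54 53
f 53 55 51
f 52 58 54
f 56 52 55
f 56 58 52
f 54 58 53
f 57 55 53
f 53 58 57
f 57 56 55
f 58 56 57
f 60 59 62
f 60 62 61
f 62 59 63
f 62 63 61
f 63 59 64
f 63 64 61
f 64 59 65
f 64 65 61
f 65 59 66
f 65 66 61
f 66 59 67
f 66 67 61
f 67 59 68
f 67 68 61
f 68 59 69
f 68 69 61
f 69 59 70
f 69 70 61
f 70 59 60
f 70 60 61
f 72 71 75
f 72 75 73
f 73 75 76
f 73 76 74
f 75 71 77
f 75 77 76
f 76 77 78
f 76 78 74
f 77 71 79
f 77 79 78
f 78 79 80
f 78 80 74
f 79 71 81
f 79 81 80
f 80 81 82
f 80 82 74
f 81 71 83
f 81 83 82
f 82 83 84
f 82 84 74
f 83 71 85
f 83 85 84
f 84 85 86
f 84 86 74
f 85 71 87
f 85 87 86
f 86 87 88
f 86 88 74
f 87 71 89
f 87 89 88
f 88 89 90
f 88 90 74
f 89 71 91
f 89 91 90
f 90 91 92
f 90 92 74
f 91 71 93
f 91 93 92
f 92 93 94
f 92 94 74
f 93 71 95
f 93 95 94
f 94 95 96
f 94 96 74
f 95 71 97
f 95 97 96
f 96 97 98
f 96 98 74
f 97 71 99
f 97 99 98
f 98 99 100
f 98 100 74
f 99 71 101
f 99 101 100
f 100 101 102
f 100 102 74
f 101 71 72
f 101 72 102
f 102 72 73
f 102 73 74



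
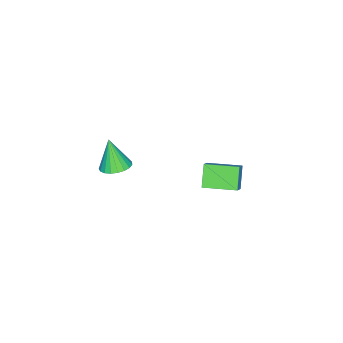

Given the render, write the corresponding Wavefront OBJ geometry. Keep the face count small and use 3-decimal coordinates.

v -4.006 -2.459 -3.504
v -3.425 -2.271 -2.957
v -4.472 -1.225 -3.432
v -3.89 -1.038 -2.886
v -3.39 -2.182 -4.254
v -2.808 -1.995 -3.708
v -3.855 -0.949 -4.183
v -3.274 -0.761 -3.636
v 0.911 -3.28 0.247
v 1.424 -3.572 0.232
v 0.729 -3.66 1.413
v 1.493 -3.352 0.315
v 1.462 -3.119 0.386
v 1.335 -2.914 0.433
v 1.136 -2.772 0.447
v 0.897 -2.719 0.428
v 0.661 -2.762 0.376
v 0.468 -2.895 0.303
v 0.352 -3.094 0.22
v 0.333 -3.326 0.141
v 0.413 -3.55 0.081
v 0.58 -3.727 0.05
v 0.804 -3.827 0.052
v 1.047 -3.832 0.088
v 1.266 -3.742 0.152
f 2 4 1
f 5 2 1
f 1 4 3
f 3 5 1
f 2 8 4
f 6 2 5
f 6 8 2
f 4 8 3
f 7 5 3
f 3 8 7
f 7 6 5
f 8 6 7
f 10 9 12
f 10 12 11
f 12 9 13
f 12 13 11
f 13 9 14
f 13 14 11
f 14 9 15
f 14 15 11
f 15 9 16
f 15 16 11
f 16 9 17
f 16 17 11
f 17 9 18
f 17 18 11
f 18 9 19
f 18 19 11
f 19 9 20
f 19 20 11
f 20 9 21
f 20 21 11
f 21 9 22
f 21 22 11
f 22 9 23
f 22 23 11
f 23 9 24
f 23 24 11
f 24 9 25
f 24 25 11
f 25 9 10
f 25 10 11



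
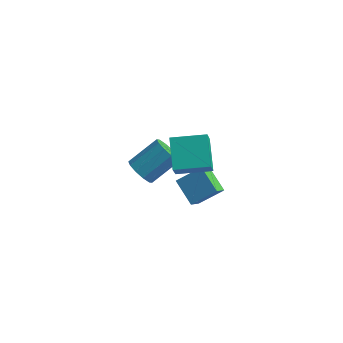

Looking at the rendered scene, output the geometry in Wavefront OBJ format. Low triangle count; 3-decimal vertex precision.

v 0.506 -1.491 -0.944
v 0.91 -2.054 -0.685
v 1.759 -0.992 0.302
v 1.354 -0.429 0.044
v 1.124 -1.884 -1.052
v 1.972 -0.821 -0.065
v 1.101 -1.563 -1.377
v 1.949 -0.501 -0.39
v 0.851 -1.215 -1.537
v 1.699 -0.153 -0.55
v 0.469 -0.973 -1.47
v 1.318 0.09 -0.483
v 0.101 -0.928 -1.202
v 0.95 0.134 -0.215
v -0.112 -1.099 -0.835
v 0.736 -0.036 0.152
v -0.089 -1.419 -0.51
v 0.759 -0.357 0.477
v 0.161 -1.767 -0.35
v 1.009 -0.705 0.637
v 0.542 -2.01 -0.417
v 1.391 -0.947 0.57
v 2.78 -0.416 -3.235
v 2.742 -1.136 -2.647
v 1.768 0.209 -2.535
v 1.73 -0.51 -1.948
v 3.71 0.19 -2.432
v 3.672 -0.529 -1.845
v 2.698 0.816 -1.733
v 2.66 0.096 -1.145
v 2.403 -2.295 2.656
v 2.588 -2.965 3.634
v 3.786 -1.624 2.854
v 3.972 -2.294 3.832
v 3.068 -3.406 1.768
v 3.254 -4.076 2.746
v 4.452 -2.735 1.966
v 4.637 -3.405 2.944
f 2 1 5
f 2 5 3
f 3 5 6
f 3 6 4
f 5 1 7
f 5 7 6
f 6 7 8
f 6 8 4
f 7 1 9
f 7 9 8
f 8 9 10
f 8 10 4
f 9 1 11
f 9 11 10
f 10 11 12
f 10 12 4
f 11 1 13
f 11 13 12
f 12 13 14
f 12 14 4
f 13 1 15
f 13 15 14
f 14 15 16
f 14 16 4
f 15 1 17
f 15 17 16
f 16 17 18
f 16 18 4
f 17 1 19
f 17 19 18
f 18 19 20
f 18 20 4
f 19 1 21
f 19 21 20
f 20 21 22
f 20 22 4
f 21 1 2
f 21 2 22
f 22 2 3
f 22 3 4
f 24 26 23
f 27 24 23
f 23 26 25
f 25 27 23
f 24 30 26
f 28 24 27
f 28 30 24
f 26 30 25
f 29 27 25
f 25 30 29
f 29 28 27
f 30 28 29
f 32 34 31
f 35 32 31
f 31 34 33
f 33 35 31
f 32 38 34
f 36 32 35
f 36 38 32
f 34 38 33
f 37 35 33
f 33 38 37
f 37 36 35
f 38 36 37



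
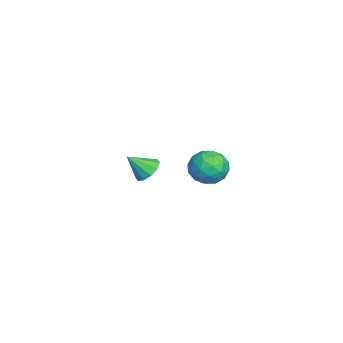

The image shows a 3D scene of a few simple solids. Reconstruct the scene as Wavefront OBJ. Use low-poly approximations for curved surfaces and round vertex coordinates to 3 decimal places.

v -2.517 1.269 -3.329
v -2.152 1.624 -3.052
v -2.383 0.571 -2.611
v -2.483 1.687 -2.928
v -2.827 1.59 -2.958
v -3.053 1.371 -3.129
v -3.074 1.112 -3.377
v -2.883 0.914 -3.606
v -2.552 0.851 -3.729
v -2.208 0.948 -3.699
v -1.982 1.167 -3.528
v -1.961 1.426 -3.281
v 1.702 4.159 -0.838
v 2.322 3.899 -0.593
v 1.238 3.101 -0.787
v 1.858 2.841 -0.542
v 1.464 3.275 -0.132
v 1.751 3.929 -0.163
v 1.809 3.071 -1.217
v 2.096 3.725 -1.248
v 2.388 3.227 -0.826
v 2.174 3.353 -0.156
v 1.386 3.647 -1.224
v 1.172 3.773 -0.554
v 2.053 4.122 -0.72
v 1.507 2.878 -0.66
v 1.276 3.133 -0.419
v 1.64 2.98 -0.275
v 1.717 4.14 -0.468
v 2.081 3.987 -0.323
v 1.577 3.62 -0.052
v 1.479 3.013 -1.057
v 1.843 2.86 -0.912
v 1.92 4.02 -1.105
v 2.284 3.867 -0.961
v 1.983 3.38 -1.328
v 2.456 3.574 -0.713
v 2.183 2.952 -0.683
v 2.154 3.087 -1.08
v 2.323 3.472 -1.098
v 2.33 3.648 -0.319
v 2.057 3.026 -0.289
v 1.826 3.281 -0.048
v 1.994 3.666 -0.066
v 2.369 3.253 -0.456
v 1.503 3.974 -1.091
v 1.23 3.352 -1.061
v 1.566 3.334 -1.314
v 1.734 3.719 -1.332
v 1.377 4.048 -0.697
v 1.104 3.426 -0.667
v 1.237 3.528 -0.282
v 1.406 3.913 -0.3
v 1.191 3.747 -0.924
f 2 1 4
f 2 4 3
f 4 1 5
f 4 5 3
f 5 1 6
f 5 6 3
f 6 1 7
f 6 7 3
f 7 1 8
f 7 8 3
f 8 1 9
f 8 9 3
f 9 1 10
f 9 10 3
f 10 1 11
f 10 11 3
f 11 1 12
f 11 12 3
f 12 1 2
f 12 2 3
f 13 50 29
f 50 24 53
f 29 53 18
f 50 53 29
f 13 29 25
f 29 18 30
f 25 30 14
f 29 30 25
f 13 25 34
f 25 14 35
f 34 35 20
f 25 35 34
f 13 34 46
f 34 20 49
f 46 49 23
f 34 49 46
f 13 46 50
f 46 23 54
f 50 54 24
f 46 54 50
f 14 30 41
f 30 18 44
f 41 44 22
f 30 44 41
f 18 53 31
f 53 24 52
f 31 52 17
f 53 52 31
f 24 54 51
f 54 23 47
f 51 47 15
f 54 47 51
f 23 49 48
f 49 20 36
f 48 36 19
f 49 36 48
f 20 35 40
f 35 14 37
f 40 37 21
f 35 37 40
f 16 42 28
f 42 22 43
f 28 43 17
f 42 43 28
f 16 28 26
f 28 17 27
f 26 27 15
f 28 27 26
f 16 26 33
f 26 15 32
f 33 32 19
f 26 32 33
f 16 33 38
f 33 19 39
f 38 39 21
f 33 39 38
f 16 38 42
f 38 21 45
f 42 45 22
f 38 45 42
f 17 43 31
f 43 22 44
f 31 44 18
f 43 44 31
f 15 27 51
f 27 17 52
f 51 52 24
f 27 52 51
f 19 32 48
f 32 15 47
f 48 47 23
f 32 47 48
f 21 39 40
f 39 19 36
f 40 36 20
f 39 36 40
f 22 45 41
f 45 21 37
f 41 37 14
f 45 37 41



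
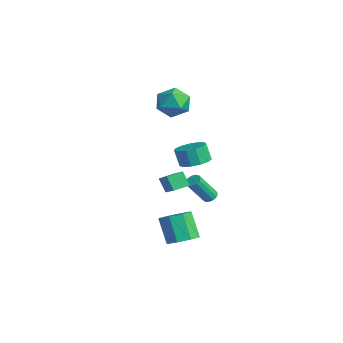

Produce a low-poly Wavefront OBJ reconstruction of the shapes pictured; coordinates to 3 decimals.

v -3.653 4.769 3.348
v -2.633 4.572 2.793
v -3.627 2.988 4.027
v -2.607 2.791 3.472
v -2.646 3.53 4.388
v -2.661 4.63 3.969
v -3.599 2.93 2.851
v -3.614 4.03 2.432
v -2.6 3.435 2.486
v -2.011 3.806 3.436
v -4.249 3.754 3.384
v -3.66 4.125 4.334
v 0.943 1.687 -1.588
v 0.383 1.49 -0.722
v 0.897 2.667 -1.395
v 0.337 2.47 -0.528
v 2.463 1.57 -0.632
v 1.903 1.373 0.235
v 2.417 2.55 -0.438
v 1.857 2.353 0.428
v 0.631 3.645 0.311
v 1.38 3.08 0.457
v 1.019 2.889 1.575
v 0.269 3.455 1.429
v 1.536 3.575 0.591
v 1.174 3.384 1.709
v 1.404 4.091 0.637
v 1.042 3.9 1.755
v 1.026 4.467 0.579
v 0.665 4.276 1.697
v 0.523 4.581 0.436
v 0.162 4.39 1.554
v 0.054 4.398 0.254
v -0.307 4.208 1.371
v -0.232 3.977 0.089
v -0.593 3.786 1.207
v -0.244 3.45 -0.005
v -0.605 3.259 1.113
v 0.022 2.985 0.002
v -0.34 2.794 1.119
v 0.48 2.73 0.106
v 0.119 2.539 1.224
v 0.987 2.765 0.276
v 0.626 2.575 1.394
v 1.136 4.346 -2.383
v 1.552 4.13 -2.558
v 1.64 3.018 -0.971
v 1.224 3.234 -0.797
v 1.636 4.353 -2.406
v 1.723 3.24 -0.819
v 1.561 4.573 -2.248
v 1.648 3.461 -0.661
v 1.351 4.721 -2.132
v 1.438 3.609 -0.545
v 1.073 4.751 -2.096
v 1.16 3.638 -0.509
v 0.815 4.652 -2.152
v 0.902 3.539 -0.565
v 0.659 4.455 -2.281
v 0.747 3.343 -0.694
v 0.655 4.225 -2.442
v 0.742 3.112 -0.855
v 0.803 4.032 -2.585
v 0.891 2.92 -0.998
v 1.058 3.94 -2.664
v 1.145 2.827 -1.077
v 1.337 3.976 -2.654
v 1.424 2.864 -1.067
v 2.62 2.071 -4.709
v 3.486 2.189 -4.183
v 2.546 2.068 -2.606
v 1.68 1.949 -3.131
v 3.136 2.869 -4.34
v 2.196 2.748 -2.762
v 2.484 3.081 -4.712
v 1.544 2.96 -3.135
v 1.911 2.702 -5.083
v 0.971 2.58 -3.505
v 1.754 1.952 -5.234
v 0.814 1.831 -3.657
v 2.104 1.272 -5.078
v 1.164 1.151 -3.5
v 2.756 1.06 -4.705
v 1.816 0.939 -3.128
v 3.329 1.44 -4.335
v 2.389 1.318 -2.757
f 1 12 6
f 1 6 2
f 1 2 8
f 1 8 11
f 1 11 12
f 2 6 10
f 6 12 5
f 12 11 3
f 11 8 7
f 8 2 9
f 4 10 5
f 4 5 3
f 4 3 7
f 4 7 9
f 4 9 10
f 5 10 6
f 3 5 12
f 7 3 11
f 9 7 8
f 10 9 2
f 14 16 13
f 17 14 13
f 13 16 15
f 15 17 13
f 14 20 16
f 18 14 17
f 18 20 14
f 16 20 15
f 19 17 15
f 15 20 19
f 19 18 17
f 20 18 19
f 22 21 25
f 22 25 23
f 23 25 26
f 23 26 24
f 25 21 27
f 25 27 26
f 26 27 28
f 26 28 24
f 27 21 29
f 27 29 28
f 28 29 30
f 28 30 24
f 29 21 31
f 29 31 30
f 30 31 32
f 30 32 24
f 31 21 33
f 31 33 32
f 32 33 34
f 32 34 24
f 33 21 35
f 33 35 34
f 34 35 36
f 34 36 24
f 35 21 37
f 35 37 36
f 36 37 38
f 36 38 24
f 37 21 39
f 37 39 38
f 38 39 40
f 38 40 24
f 39 21 41
f 39 41 40
f 40 41 42
f 40 42 24
f 41 21 43
f 41 43 42
f 42 43 44
f 42 44 24
f 43 21 22
f 43 22 44
f 44 22 23
f 44 23 24
f 46 45 49
f 46 49 47
f 47 49 50
f 47 50 48
f 49 45 51
f 49 51 50
f 50 51 52
f 50 52 48
f 51 45 53
f 51 53 52
f 52 53 54
f 52 54 48
f 53 45 55
f 53 55 54
f 54 55 56
f 54 56 48
f 55 45 57
f 55 57 56
f 56 57 58
f 56 58 48
f 57 45 59
f 57 59 58
f 58 59 60
f 58 60 48
f 59 45 61
f 59 61 60
f 60 61 62
f 60 62 48
f 61 45 63
f 61 63 62
f 62 63 64
f 62 64 48
f 63 45 65
f 63 65 64
f 64 65 66
f 64 66 48
f 65 45 67
f 65 67 66
f 66 67 68
f 66 68 48
f 67 45 46
f 67 46 68
f 68 46 47
f 68 47 48
f 70 69 73
f 70 73 71
f 71 73 74
f 71 74 72
f 73 69 75
f 73 75 74
f 74 75 76
f 74 76 72
f 75 69 77
f 75 77 76
f 76 77 78
f 76 78 72
f 77 69 79
f 77 79 78
f 78 79 80
f 78 80 72
f 79 69 81
f 79 81 80
f 80 81 82
f 80 82 72
f 81 69 83
f 81 83 82
f 82 83 84
f 82 84 72
f 83 69 85
f 83 85 84
f 84 85 86
f 84 86 72
f 85 69 70
f 85 70 86
f 86 70 71
f 86 71 72



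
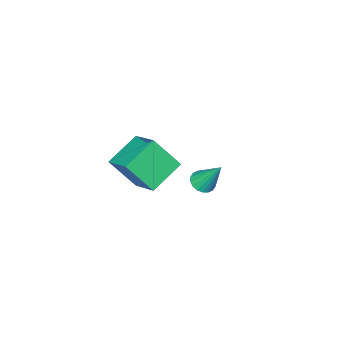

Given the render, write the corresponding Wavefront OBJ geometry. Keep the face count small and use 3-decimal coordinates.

v -1.333 -4.791 -0.248
v -1.051 -3.164 0.75
v -2.077 -3.791 -1.668
v -1.795 -2.163 -0.67
v 0.355 -4.617 -1.01
v 0.637 -2.989 -0.012
v -0.389 -3.616 -2.43
v -0.107 -1.989 -1.432
v 0.049 1.545 1.92
v 0.411 1.966 1.721
v -0.169 2.435 3.4
v 0.176 2.047 1.637
v -0.084 2.029 1.61
v -0.318 1.915 1.644
v -0.48 1.727 1.733
v -0.536 1.504 1.859
v -0.477 1.289 1.997
v -0.313 1.124 2.12
v -0.078 1.043 2.203
v 0.183 1.062 2.231
v 0.417 1.176 2.197
v 0.578 1.363 2.108
v 0.635 1.586 1.982
v 0.575 1.802 1.844
f 2 4 1
f 5 2 1
f 1 4 3
f 3 5 1
f 2 8 4
f 6 2 5
f 6 8 2
f 4 8 3
f 7 5 3
f 3 8 7
f 7 6 5
f 8 6 7
f 10 9 12
f 10 12 11
f 12 9 13
f 12 13 11
f 13 9 14
f 13 14 11
f 14 9 15
f 14 15 11
f 15 9 16
f 15 16 11
f 16 9 17
f 16 17 11
f 17 9 18
f 17 18 11
f 18 9 19
f 18 19 11
f 19 9 20
f 19 20 11
f 20 9 21
f 20 21 11
f 21 9 22
f 21 22 11
f 22 9 23
f 22 23 11
f 23 9 24
f 23 24 11
f 24 9 10
f 24 10 11



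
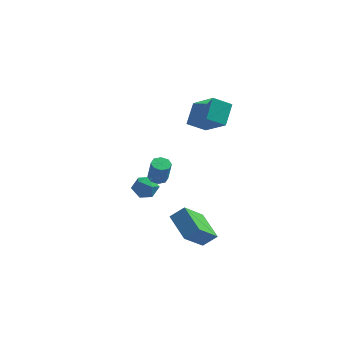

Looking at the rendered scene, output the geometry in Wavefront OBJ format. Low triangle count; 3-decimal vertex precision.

v 2.848 -3.945 -1.93
v 1.912 -2.681 -1.312
v 2.134 -4.183 -2.526
v 1.198 -2.919 -1.908
v 3.602 -2.701 -3.332
v 2.666 -1.437 -2.714
v 2.888 -2.939 -3.928
v 1.952 -1.675 -3.31
v -0.164 1.632 -2.327
v 0.369 1.75 -2.397
v 0.597 1.487 -1.103
v 0.064 1.368 -1.033
v 0.141 2.088 -2.288
v 0.369 1.824 -0.994
v -0.265 2.158 -2.202
v -0.037 1.894 -0.908
v -0.612 1.92 -2.189
v -0.384 1.656 -0.895
v -0.697 1.513 -2.257
v -0.469 1.25 -0.963
v -0.469 1.176 -2.366
v -0.241 0.912 -1.072
v -0.063 1.106 -2.452
v 0.165 0.842 -1.158
v 0.284 1.344 -2.465
v 0.512 1.08 -1.171
v 1.149 2.966 1.118
v 2.363 1.745 2.438
v 1.33 4.102 2.001
v 2.544 2.881 3.322
v 2.116 3.279 0.518
v 3.33 2.058 1.839
v 2.297 4.415 1.402
v 3.511 3.194 2.722
v -0.453 1.563 -3.572
v -0.043 1.435 -2.91
v -1.517 1.165 -2.99
v -1.107 1.037 -2.328
v -1.228 1.774 -2.58
v -0.571 2.02 -2.94
v -0.989 0.58 -2.96
v -0.332 0.826 -3.32
v -0.375 0.827 -2.532
v -0.522 1.565 -2.297
v -1.038 1.035 -3.603
v -1.185 1.773 -3.368
f 2 4 1
f 5 2 1
f 1 4 3
f 3 5 1
f 2 8 4
f 6 2 5
f 6 8 2
f 4 8 3
f 7 5 3
f 3 8 7
f 7 6 5
f 8 6 7
f 10 9 13
f 10 13 11
f 11 13 14
f 11 14 12
f 13 9 15
f 13 15 14
f 14 15 16
f 14 16 12
f 15 9 17
f 15 17 16
f 16 17 18
f 16 18 12
f 17 9 19
f 17 19 18
f 18 19 20
f 18 20 12
f 19 9 21
f 19 21 20
f 20 21 22
f 20 22 12
f 21 9 23
f 21 23 22
f 22 23 24
f 22 24 12
f 23 9 25
f 23 25 24
f 24 25 26
f 24 26 12
f 25 9 10
f 25 10 26
f 26 10 11
f 26 11 12
f 28 30 27
f 31 28 27
f 27 30 29
f 29 31 27
f 28 34 30
f 32 28 31
f 32 34 28
f 30 34 29
f 33 31 29
f 29 34 33
f 33 32 31
f 34 32 33
f 35 46 40
f 35 40 36
f 35 36 42
f 35 42 45
f 35 45 46
f 36 40 44
f 40 46 39
f 46 45 37
f 45 42 41
f 42 36 43
f 38 44 39
f 38 39 37
f 38 37 41
f 38 41 43
f 38 43 44
f 39 44 40
f 37 39 46
f 41 37 45
f 43 41 42
f 44 43 36



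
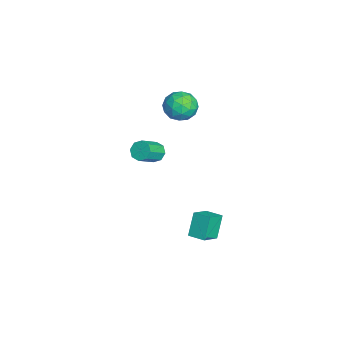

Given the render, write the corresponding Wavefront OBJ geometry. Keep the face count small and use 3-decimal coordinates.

v 2.107 2.716 -3.622
v 3.07 1.938 -2.926
v 2.76 3.641 -3.491
v 3.723 2.863 -2.795
v 2.877 2.377 -5.065
v 3.84 1.599 -4.369
v 3.53 3.302 -4.934
v 4.493 2.524 -4.238
v -0.924 -0.28 -0.616
v -0.472 -0.382 -1.18
v 0.516 -1.263 -0.228
v 0.064 -1.16 0.336
v -0.346 0.076 -0.886
v 0.641 -0.805 0.066
v -0.559 0.326 -0.434
v 0.429 -0.555 0.518
v -0.986 0.221 -0.088
v 0.002 -0.66 0.863
v -1.376 -0.177 -0.052
v -0.388 -1.058 0.9
v -1.501 -0.635 -0.346
v -0.514 -1.516 0.606
v -1.289 -0.885 -0.798
v -0.301 -1.766 0.154
v -0.862 -0.78 -1.143
v 0.126 -1.661 -0.192
v -0.777 2.294 3.634
v -0.133 1.65 2.974
v -1.367 0.81 4.506
v -0.723 0.166 3.846
v -0.247 0.848 4.604
v 0.118 1.765 4.065
v -1.618 0.695 3.415
v -1.253 1.612 2.876
v -0.652 0.662 2.839
v 0.195 0.756 3.573
v -1.695 1.704 3.907
v -0.848 1.798 4.641
v -0.403 2.103 3.227
v -1.097 0.357 4.253
v -0.817 0.758 4.698
v -0.439 0.38 4.31
v -0.256 2.17 3.869
v 0.123 1.792 3.481
v 0.055 1.32 4.439
v -1.623 0.668 3.999
v -1.244 0.29 3.611
v -1.061 2.08 3.17
v -0.683 1.702 2.782
v -1.555 1.14 3.041
v -0.329 1.143 2.76
v -0.677 0.27 3.273
v -1.202 0.581 3.019
v -0.988 1.121 2.703
v 0.168 1.199 3.192
v -0.179 0.326 3.704
v 0.101 0.727 4.15
v 0.315 1.266 3.833
v -0.137 0.618 3.112
v -1.321 2.134 3.776
v -1.668 1.261 4.288
v -1.815 1.194 3.647
v -1.601 1.733 3.33
v -0.823 2.19 4.207
v -1.171 1.317 4.72
v -0.512 1.339 4.777
v -0.298 1.879 4.461
v -1.363 1.842 4.368
f 2 4 1
f 5 2 1
f 1 4 3
f 3 5 1
f 2 8 4
f 6 2 5
f 6 8 2
f 4 8 3
f 7 5 3
f 3 8 7
f 7 6 5
f 8 6 7
f 10 9 13
f 10 13 11
f 11 13 14
f 11 14 12
f 13 9 15
f 13 15 14
f 14 15 16
f 14 16 12
f 15 9 17
f 15 17 16
f 16 17 18
f 16 18 12
f 17 9 19
f 17 19 18
f 18 19 20
f 18 20 12
f 19 9 21
f 19 21 20
f 20 21 22
f 20 22 12
f 21 9 23
f 21 23 22
f 22 23 24
f 22 24 12
f 23 9 25
f 23 25 24
f 24 25 26
f 24 26 12
f 25 9 10
f 25 10 26
f 26 10 11
f 26 11 12
f 27 64 43
f 64 38 67
f 43 67 32
f 64 67 43
f 27 43 39
f 43 32 44
f 39 44 28
f 43 44 39
f 27 39 48
f 39 28 49
f 48 49 34
f 39 49 48
f 27 48 60
f 48 34 63
f 60 63 37
f 48 63 60
f 27 60 64
f 60 37 68
f 64 68 38
f 60 68 64
f 28 44 55
f 44 32 58
f 55 58 36
f 44 58 55
f 32 67 45
f 67 38 66
f 45 66 31
f 67 66 45
f 38 68 65
f 68 37 61
f 65 61 29
f 68 61 65
f 37 63 62
f 63 34 50
f 62 50 33
f 63 50 62
f 34 49 54
f 49 28 51
f 54 51 35
f 49 51 54
f 30 56 42
f 56 36 57
f 42 57 31
f 56 57 42
f 30 42 40
f 42 31 41
f 40 41 29
f 42 41 40
f 30 40 47
f 40 29 46
f 47 46 33
f 40 46 47
f 30 47 52
f 47 33 53
f 52 53 35
f 47 53 52
f 30 52 56
f 52 35 59
f 56 59 36
f 52 59 56
f 31 57 45
f 57 36 58
f 45 58 32
f 57 58 45
f 29 41 65
f 41 31 66
f 65 66 38
f 41 66 65
f 33 46 62
f 46 29 61
f 62 61 37
f 46 61 62
f 35 53 54
f 53 33 50
f 54 50 34
f 53 50 54
f 36 59 55
f 59 35 51
f 55 51 28
f 59 51 55



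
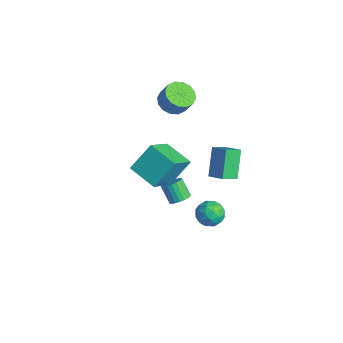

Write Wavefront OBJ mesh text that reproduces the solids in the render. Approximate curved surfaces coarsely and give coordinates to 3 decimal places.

v -3.11 2.793 3.423
v -2.503 2.309 3.191
v -2.023 2.483 4.086
v -2.63 2.967 4.317
v -2.394 2.692 3.058
v -1.914 2.865 3.953
v -2.476 3.101 3.023
v -1.996 3.275 3.918
v -2.729 3.428 3.095
v -2.249 3.602 3.99
v -3.083 3.585 3.255
v -2.603 3.759 4.149
v -3.445 3.53 3.459
v -2.965 3.703 4.354
v -3.717 3.277 3.654
v -3.237 3.451 4.549
v -3.826 2.895 3.787
v -3.346 3.068 4.682
v -3.744 2.485 3.822
v -3.264 2.659 4.717
v -3.491 2.158 3.75
v -3.011 2.332 4.645
v -3.137 2.001 3.591
v -2.657 2.175 4.485
v -2.775 2.057 3.386
v -2.295 2.23 4.281
v -0.905 0.038 1.544
v -0.124 -1.312 2.813
v -0.903 1.169 2.746
v -0.122 -0.181 4.015
v 0.542 0.481 1.125
v 1.323 -0.869 2.394
v 0.544 1.612 2.327
v 1.325 0.262 3.596
v 0.33 2.755 0.37
v -0.478 3.454 1.641
v 0.281 3.635 -0.144
v -0.527 4.334 1.126
v 1.167 3.026 0.754
v 0.359 3.725 2.024
v 1.118 3.906 0.239
v 0.31 4.605 1.51
v -1.55 2.292 -3.025
v -1.153 2.519 -2.668
v -1.854 2.435 -1.837
v -2.25 2.208 -2.195
v -1.269 2.716 -2.746
v -1.97 2.631 -1.915
v -1.434 2.839 -2.872
v -2.134 2.755 -2.041
v -1.618 2.868 -3.024
v -2.319 2.784 -2.194
v -1.791 2.797 -3.177
v -2.491 2.713 -2.347
v -1.922 2.639 -3.304
v -2.622 2.555 -2.473
v -1.988 2.421 -3.382
v -2.689 2.337 -2.552
v -1.979 2.181 -3.399
v -2.68 2.096 -2.568
v -1.896 1.96 -3.351
v -2.596 1.875 -2.52
v -1.752 1.796 -3.247
v -2.453 1.712 -2.416
v -1.574 1.718 -3.104
v -2.275 1.634 -2.274
v -1.392 1.74 -2.948
v -2.092 1.655 -2.117
v -1.236 1.856 -2.805
v -1.937 1.772 -1.975
v -1.135 2.049 -2.701
v -1.836 1.964 -1.87
v -1.106 2.283 -2.652
v -1.807 2.199 -1.821
v 1.201 2.89 -1.21
v 1.821 2.514 -0.93
v 0.939 1.906 -1.95
v 1.559 1.53 -1.67
v 0.943 1.658 -1.213
v 1.105 2.266 -0.755
v 1.655 2.154 -2.125
v 1.817 2.762 -1.667
v 2.102 2.059 -1.495
v 1.662 1.752 -0.931
v 1.098 2.668 -1.949
v 0.658 2.361 -1.385
v 1.534 2.788 -1.005
v 1.226 1.632 -1.875
v 0.864 1.707 -1.607
v 1.228 1.486 -1.442
v 1.113 2.643 -0.903
v 1.477 2.422 -0.738
v 0.961 1.919 -0.904
v 1.283 1.998 -2.142
v 1.647 1.777 -1.977
v 1.532 2.934 -1.438
v 1.896 2.713 -1.273
v 1.799 2.501 -1.976
v 2.064 2.3 -1.172
v 1.91 1.721 -1.607
v 1.967 2.088 -1.874
v 2.062 2.446 -1.606
v 1.805 2.12 -0.841
v 1.651 1.541 -1.276
v 1.289 1.617 -1.008
v 1.384 1.974 -0.739
v 1.97 1.852 -1.173
v 1.109 2.879 -1.604
v 0.955 2.3 -2.039
v 1.376 2.446 -2.141
v 1.471 2.803 -1.872
v 0.85 2.699 -1.273
v 0.696 2.12 -1.708
v 0.698 1.974 -1.274
v 0.793 2.332 -1.006
v 0.79 2.568 -1.707
f 2 1 5
f 2 5 3
f 3 5 6
f 3 6 4
f 5 1 7
f 5 7 6
f 6 7 8
f 6 8 4
f 7 1 9
f 7 9 8
f 8 9 10
f 8 10 4
f 9 1 11
f 9 11 10
f 10 11 12
f 10 12 4
f 11 1 13
f 11 13 12
f 12 13 14
f 12 14 4
f 13 1 15
f 13 15 14
f 14 15 16
f 14 16 4
f 15 1 17
f 15 17 16
f 16 17 18
f 16 18 4
f 17 1 19
f 17 19 18
f 18 19 20
f 18 20 4
f 19 1 21
f 19 21 20
f 20 21 22
f 20 22 4
f 21 1 23
f 21 23 22
f 22 23 24
f 22 24 4
f 23 1 25
f 23 25 24
f 24 25 26
f 24 26 4
f 25 1 2
f 25 2 26
f 26 2 3
f 26 3 4
f 28 30 27
f 31 28 27
f 27 30 29
f 29 31 27
f 28 34 30
f 32 28 31
f 32 34 28
f 30 34 29
f 33 31 29
f 29 34 33
f 33 32 31
f 34 32 33
f 36 38 35
f 39 36 35
f 35 38 37
f 37 39 35
f 36 42 38
f 40 36 39
f 40 42 36
f 38 42 37
f 41 39 37
f 37 42 41
f 41 40 39
f 42 40 41
f 44 43 47
f 44 47 45
f 45 47 48
f 45 48 46
f 47 43 49
f 47 49 48
f 48 49 50
f 48 50 46
f 49 43 51
f 49 51 50
f 50 51 52
f 50 52 46
f 51 43 53
f 51 53 52
f 52 53 54
f 52 54 46
f 53 43 55
f 53 55 54
f 54 55 56
f 54 56 46
f 55 43 57
f 55 57 56
f 56 57 58
f 56 58 46
f 57 43 59
f 57 59 58
f 58 59 60
f 58 60 46
f 59 43 61
f 59 61 60
f 60 61 62
f 60 62 46
f 61 43 63
f 61 63 62
f 62 63 64
f 62 64 46
f 63 43 65
f 63 65 64
f 64 65 66
f 64 66 46
f 65 43 67
f 65 67 66
f 66 67 68
f 66 68 46
f 67 43 69
f 67 69 68
f 68 69 70
f 68 70 46
f 69 43 71
f 69 71 70
f 70 71 72
f 70 72 46
f 71 43 73
f 71 73 72
f 72 73 74
f 72 74 46
f 73 43 44
f 73 44 74
f 74 44 45
f 74 45 46
f 75 112 91
f 112 86 115
f 91 115 80
f 112 115 91
f 75 91 87
f 91 80 92
f 87 92 76
f 91 92 87
f 75 87 96
f 87 76 97
f 96 97 82
f 87 97 96
f 75 96 108
f 96 82 111
f 108 111 85
f 96 111 108
f 75 108 112
f 108 85 116
f 112 116 86
f 108 116 112
f 76 92 103
f 92 80 106
f 103 106 84
f 92 106 103
f 80 115 93
f 115 86 114
f 93 114 79
f 115 114 93
f 86 116 113
f 116 85 109
f 113 109 77
f 116 109 113
f 85 111 110
f 111 82 98
f 110 98 81
f 111 98 110
f 82 97 102
f 97 76 99
f 102 99 83
f 97 99 102
f 78 104 90
f 104 84 105
f 90 105 79
f 104 105 90
f 78 90 88
f 90 79 89
f 88 89 77
f 90 89 88
f 78 88 95
f 88 77 94
f 95 94 81
f 88 94 95
f 78 95 100
f 95 81 101
f 100 101 83
f 95 101 100
f 78 100 104
f 100 83 107
f 104 107 84
f 100 107 104
f 79 105 93
f 105 84 106
f 93 106 80
f 105 106 93
f 77 89 113
f 89 79 114
f 113 114 86
f 89 114 113
f 81 94 110
f 94 77 109
f 110 109 85
f 94 109 110
f 83 101 102
f 101 81 98
f 102 98 82
f 101 98 102
f 84 107 103
f 107 83 99
f 103 99 76
f 107 99 103



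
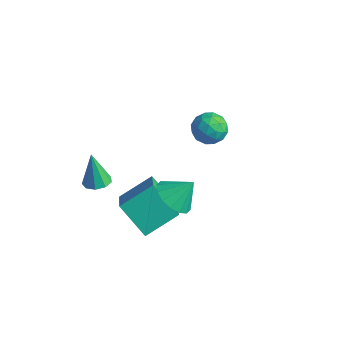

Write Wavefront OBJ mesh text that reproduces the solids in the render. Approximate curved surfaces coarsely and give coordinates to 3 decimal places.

v -2.378 -2.535 -3.912
v -1.824 -1.091 -3.113
v -1.005 -2.396 -5.114
v -0.452 -0.952 -4.316
v -1.148 -3.708 -2.644
v -0.595 -2.264 -1.846
v 0.224 -3.569 -3.847
v 0.778 -2.125 -3.048
v -2.603 3.047 -2.182
v -2.053 3.513 -2.694
v -1.907 1.847 -2.526
v -1.357 2.313 -3.038
v -1.327 2.404 -2.16
v -1.757 3.145 -1.947
v -2.203 2.215 -3.273
v -2.633 2.956 -3.06
v -1.807 2.998 -3.368
v -1.265 3.115 -2.68
v -2.695 2.245 -2.54
v -2.153 2.362 -1.852
v -2.389 3.385 -2.408
v -1.571 1.975 -2.812
v -1.553 2.028 -2.296
v -1.23 2.302 -2.597
v -2.215 3.169 -1.969
v -1.892 3.443 -2.27
v -1.465 2.791 -1.956
v -2.068 1.917 -2.95
v -1.745 2.191 -3.251
v -2.73 3.058 -2.623
v -2.407 3.332 -2.924
v -2.495 2.569 -3.264
v -1.921 3.356 -3.105
v -1.512 2.651 -3.307
v -2.009 2.593 -3.445
v -2.262 3.029 -3.32
v -1.603 3.425 -2.7
v -1.194 2.72 -2.903
v -1.176 2.773 -2.387
v -1.428 3.209 -2.262
v -1.458 3.123 -3.097
v -2.766 2.64 -2.317
v -2.357 1.935 -2.52
v -2.532 2.151 -2.958
v -2.784 2.587 -2.833
v -2.448 2.709 -1.913
v -2.039 2.004 -2.115
v -1.698 2.331 -1.9
v -1.951 2.767 -1.775
v -2.502 2.237 -2.123
v 0.769 -2.432 -1.496
v 1.458 -2.141 -2.081
v 1.271 -1.748 -0.564
v 1.099 -1.808 -2.132
v 0.652 -1.643 -2.012
v 0.236 -1.688 -1.754
v -0.037 -1.933 -1.426
v -0.095 -2.312 -1.118
v 0.079 -2.722 -0.91
v 0.438 -3.055 -0.86
v 0.885 -3.221 -0.98
v 1.301 -3.175 -1.238
v 1.574 -2.93 -1.565
v 1.632 -2.552 -1.874
v -3.687 -2.586 -3.759
v -3.056 -2.691 -3.596
v -4.093 -2.494 -2.121
v -3.132 -2.248 -3.64
v -3.468 -1.963 -3.739
v -3.906 -1.97 -3.848
v -4.242 -2.265 -3.915
v -4.317 -2.71 -3.909
v -4.098 -3.097 -3.832
v -3.686 -3.245 -3.722
v -3.274 -3.085 -3.629
f 2 4 1
f 5 2 1
f 1 4 3
f 3 5 1
f 2 8 4
f 6 2 5
f 6 8 2
f 4 8 3
f 7 5 3
f 3 8 7
f 7 6 5
f 8 6 7
f 9 46 25
f 46 20 49
f 25 49 14
f 46 49 25
f 9 25 21
f 25 14 26
f 21 26 10
f 25 26 21
f 9 21 30
f 21 10 31
f 30 31 16
f 21 31 30
f 9 30 42
f 30 16 45
f 42 45 19
f 30 45 42
f 9 42 46
f 42 19 50
f 46 50 20
f 42 50 46
f 10 26 37
f 26 14 40
f 37 40 18
f 26 40 37
f 14 49 27
f 49 20 48
f 27 48 13
f 49 48 27
f 20 50 47
f 50 19 43
f 47 43 11
f 50 43 47
f 19 45 44
f 45 16 32
f 44 32 15
f 45 32 44
f 16 31 36
f 31 10 33
f 36 33 17
f 31 33 36
f 12 38 24
f 38 18 39
f 24 39 13
f 38 39 24
f 12 24 22
f 24 13 23
f 22 23 11
f 24 23 22
f 12 22 29
f 22 11 28
f 29 28 15
f 22 28 29
f 12 29 34
f 29 15 35
f 34 35 17
f 29 35 34
f 12 34 38
f 34 17 41
f 38 41 18
f 34 41 38
f 13 39 27
f 39 18 40
f 27 40 14
f 39 40 27
f 11 23 47
f 23 13 48
f 47 48 20
f 23 48 47
f 15 28 44
f 28 11 43
f 44 43 19
f 28 43 44
f 17 35 36
f 35 15 32
f 36 32 16
f 35 32 36
f 18 41 37
f 41 17 33
f 37 33 10
f 41 33 37
f 52 51 54
f 52 54 53
f 54 51 55
f 54 55 53
f 55 51 56
f 55 56 53
f 56 51 57
f 56 57 53
f 57 51 58
f 57 58 53
f 58 51 59
f 58 59 53
f 59 51 60
f 59 60 53
f 60 51 61
f 60 61 53
f 61 51 62
f 61 62 53
f 62 51 63
f 62 63 53
f 63 51 64
f 63 64 53
f 64 51 52
f 64 52 53
f 66 65 68
f 66 68 67
f 68 65 69
f 68 69 67
f 69 65 70
f 69 70 67
f 70 65 71
f 70 71 67
f 71 65 72
f 71 72 67
f 72 65 73
f 72 73 67
f 73 65 74
f 73 74 67
f 74 65 75
f 74 75 67
f 75 65 66
f 75 66 67

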